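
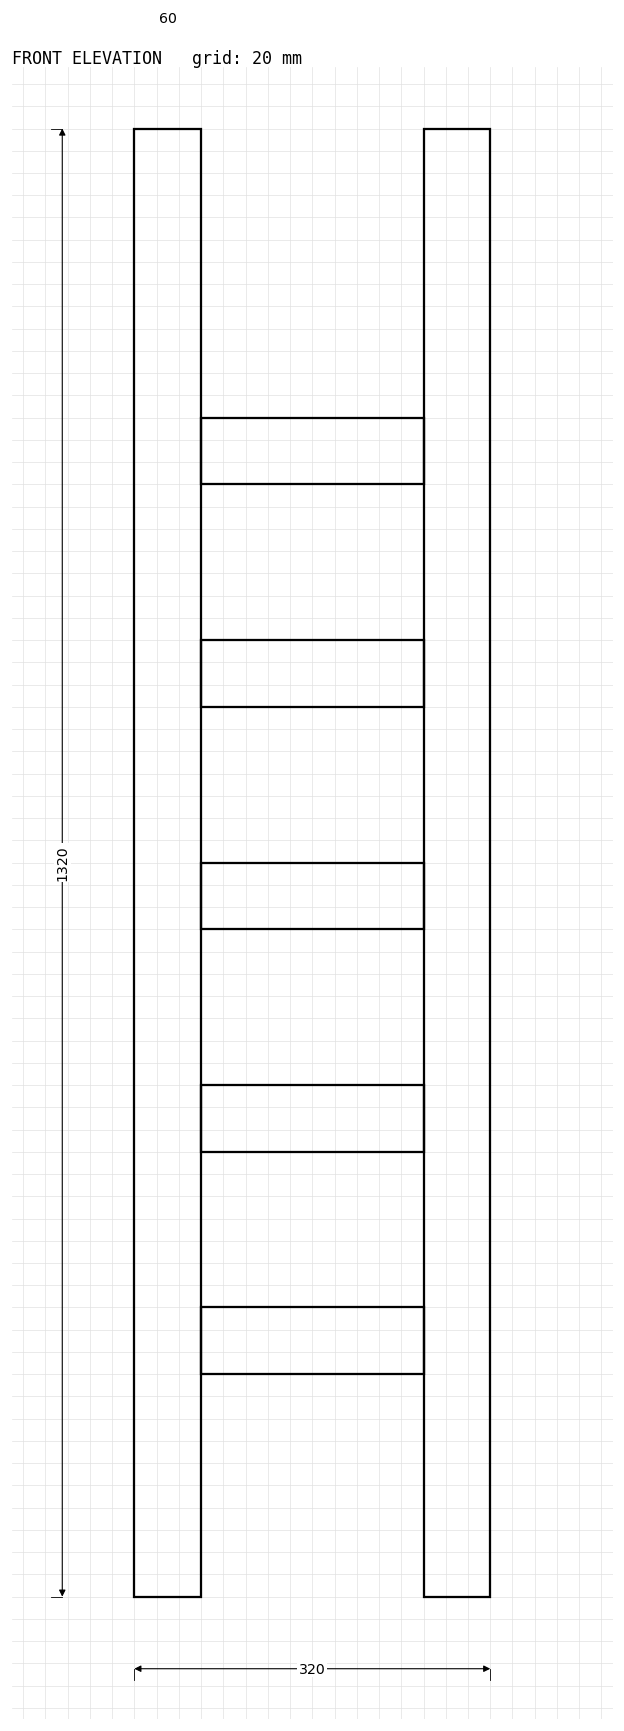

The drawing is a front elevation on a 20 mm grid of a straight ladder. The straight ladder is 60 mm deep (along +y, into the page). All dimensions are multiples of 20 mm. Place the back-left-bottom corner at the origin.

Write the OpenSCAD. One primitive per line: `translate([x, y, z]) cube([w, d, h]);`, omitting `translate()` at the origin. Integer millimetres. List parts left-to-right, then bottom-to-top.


cube([60, 60, 1320]);
translate([60, 0, 200]) cube([200, 60, 60]);
translate([60, 0, 400]) cube([200, 60, 60]);
translate([60, 0, 600]) cube([200, 60, 60]);
translate([60, 0, 800]) cube([200, 60, 60]);
translate([60, 0, 1000]) cube([200, 60, 60]);
translate([260, 0, 0]) cube([60, 60, 1320]);


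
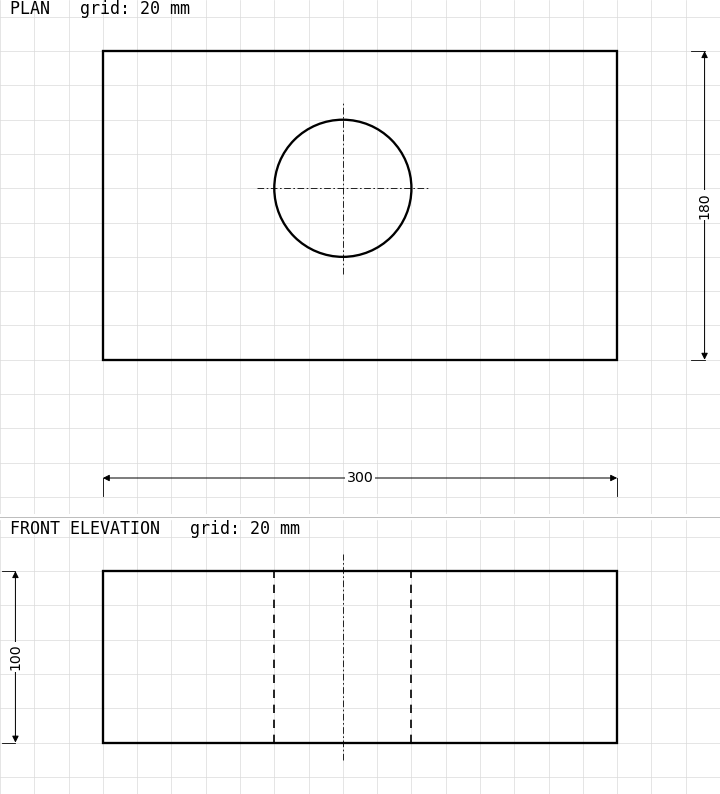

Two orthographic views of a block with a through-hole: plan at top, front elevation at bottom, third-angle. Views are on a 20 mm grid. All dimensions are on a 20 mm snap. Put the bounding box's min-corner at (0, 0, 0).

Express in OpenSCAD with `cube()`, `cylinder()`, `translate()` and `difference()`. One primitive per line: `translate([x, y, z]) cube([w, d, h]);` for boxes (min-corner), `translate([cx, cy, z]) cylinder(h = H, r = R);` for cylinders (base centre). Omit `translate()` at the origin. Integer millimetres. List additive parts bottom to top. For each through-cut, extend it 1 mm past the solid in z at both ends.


difference() {
  cube([300, 180, 100]);
  translate([140, 100, -1]) cylinder(h = 102, r = 40);
}


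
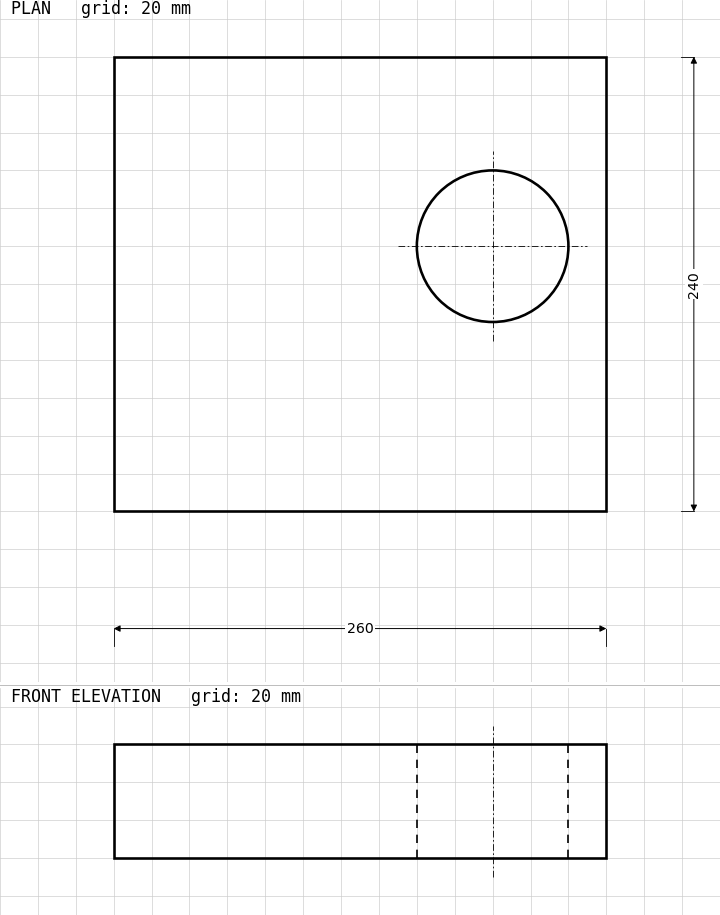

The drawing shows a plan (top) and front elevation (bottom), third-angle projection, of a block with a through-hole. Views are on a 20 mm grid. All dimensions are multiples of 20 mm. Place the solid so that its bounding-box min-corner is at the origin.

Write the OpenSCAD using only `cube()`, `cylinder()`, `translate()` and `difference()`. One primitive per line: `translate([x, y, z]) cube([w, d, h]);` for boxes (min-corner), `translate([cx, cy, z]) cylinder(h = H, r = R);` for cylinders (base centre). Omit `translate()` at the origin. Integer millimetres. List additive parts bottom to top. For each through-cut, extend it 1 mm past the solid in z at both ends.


difference() {
  cube([260, 240, 60]);
  translate([200, 140, -1]) cylinder(h = 62, r = 40);
}


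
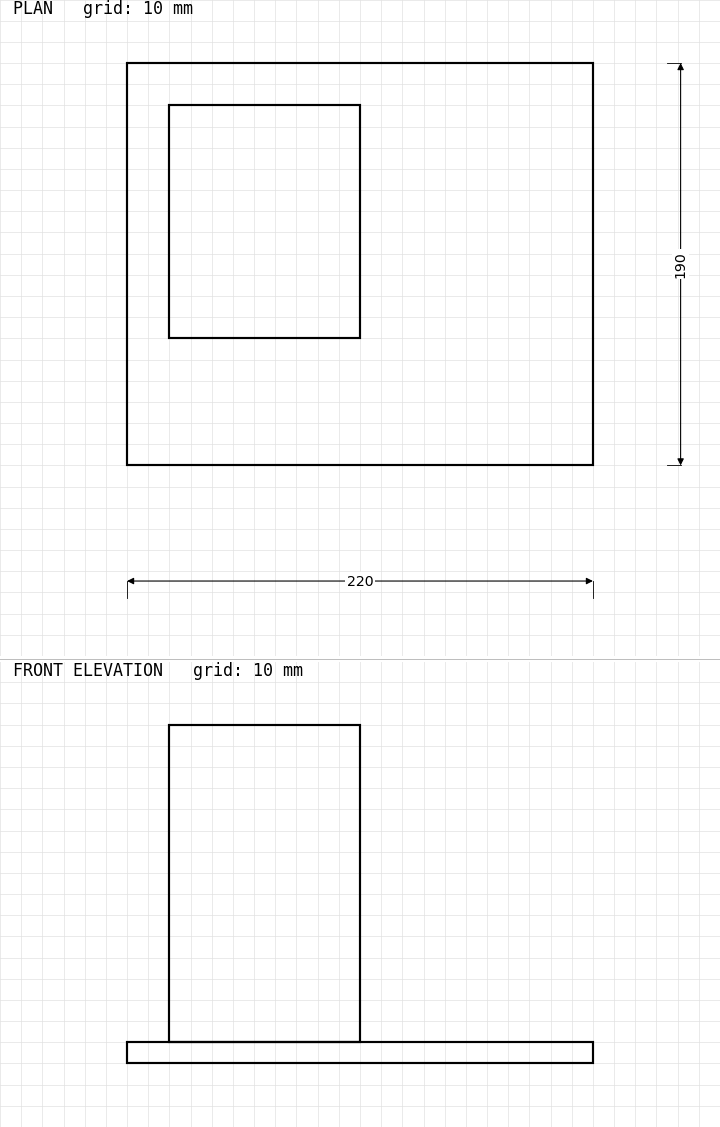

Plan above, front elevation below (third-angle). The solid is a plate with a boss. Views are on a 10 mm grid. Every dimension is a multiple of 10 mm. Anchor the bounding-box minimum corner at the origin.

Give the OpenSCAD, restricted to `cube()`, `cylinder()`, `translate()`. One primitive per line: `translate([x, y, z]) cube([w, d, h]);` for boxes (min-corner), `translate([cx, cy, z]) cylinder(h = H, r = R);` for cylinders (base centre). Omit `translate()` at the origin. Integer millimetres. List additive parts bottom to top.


cube([220, 190, 10]);
translate([20, 60, 10]) cube([90, 110, 150]);


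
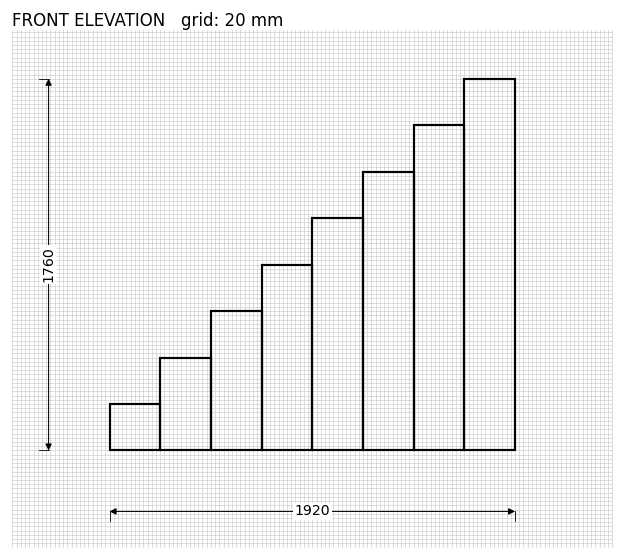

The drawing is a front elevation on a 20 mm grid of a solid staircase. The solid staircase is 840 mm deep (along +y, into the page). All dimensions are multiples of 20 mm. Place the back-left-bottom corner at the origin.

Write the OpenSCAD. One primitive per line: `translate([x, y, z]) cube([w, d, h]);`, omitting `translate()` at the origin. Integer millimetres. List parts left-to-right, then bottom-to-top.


cube([240, 840, 220]);
translate([240, 0, 0]) cube([240, 840, 440]);
translate([480, 0, 0]) cube([240, 840, 660]);
translate([720, 0, 0]) cube([240, 840, 880]);
translate([960, 0, 0]) cube([240, 840, 1100]);
translate([1200, 0, 0]) cube([240, 840, 1320]);
translate([1440, 0, 0]) cube([240, 840, 1540]);
translate([1680, 0, 0]) cube([240, 840, 1760]);


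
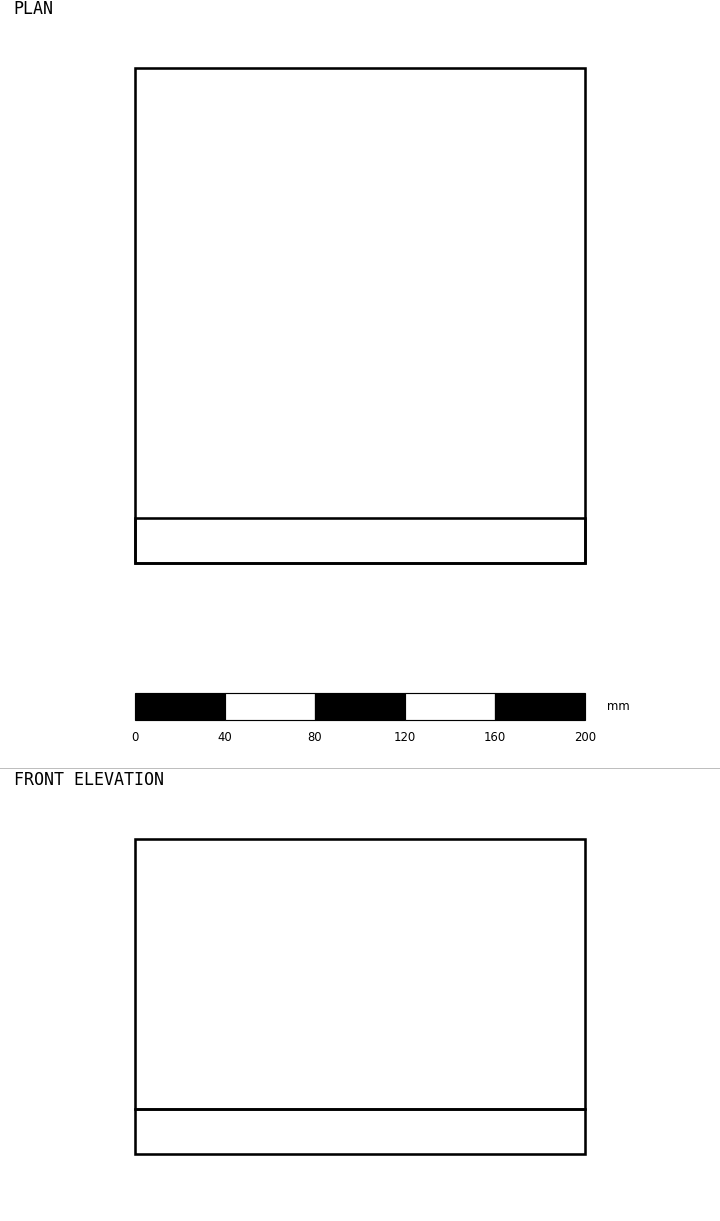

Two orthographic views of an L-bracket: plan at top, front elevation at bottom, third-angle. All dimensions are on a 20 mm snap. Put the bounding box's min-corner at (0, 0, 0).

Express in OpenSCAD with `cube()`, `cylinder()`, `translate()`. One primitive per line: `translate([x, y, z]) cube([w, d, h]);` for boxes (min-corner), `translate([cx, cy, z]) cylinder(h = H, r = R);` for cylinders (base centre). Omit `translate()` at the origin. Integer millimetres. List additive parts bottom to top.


cube([200, 220, 20]);
translate([0, 0, 20]) cube([200, 20, 120]);


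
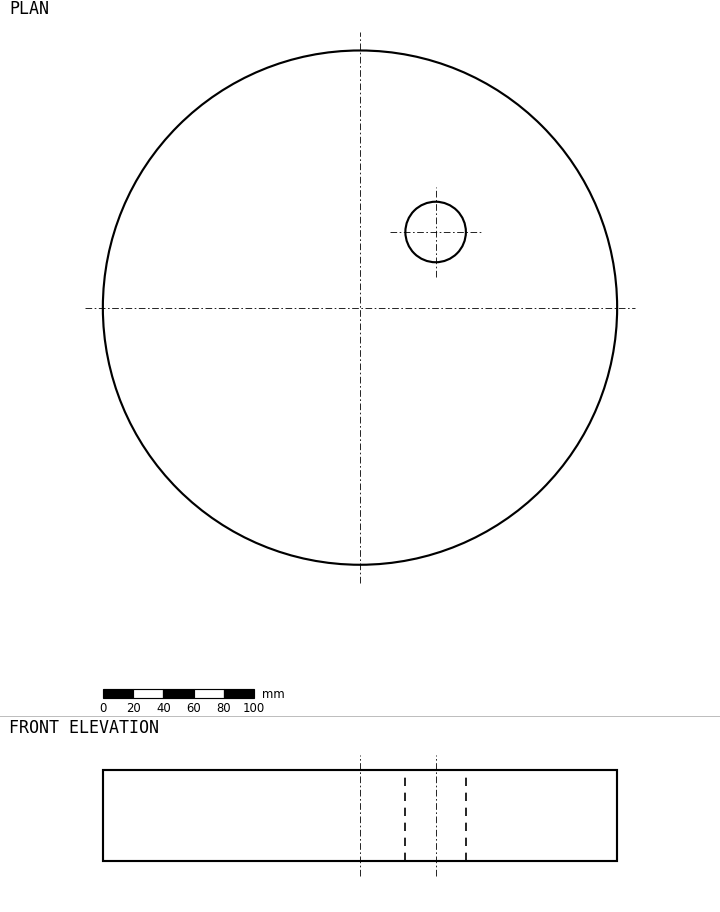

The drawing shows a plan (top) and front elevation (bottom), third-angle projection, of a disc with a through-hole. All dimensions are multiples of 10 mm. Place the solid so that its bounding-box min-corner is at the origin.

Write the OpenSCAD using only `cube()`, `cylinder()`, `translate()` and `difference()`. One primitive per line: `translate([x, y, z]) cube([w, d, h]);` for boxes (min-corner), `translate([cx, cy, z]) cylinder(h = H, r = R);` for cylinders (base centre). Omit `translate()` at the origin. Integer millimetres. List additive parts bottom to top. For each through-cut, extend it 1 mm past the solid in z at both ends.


difference() {
  translate([170, 170, 0]) cylinder(h = 60, r = 170);
  translate([220, 220, -1]) cylinder(h = 62, r = 20);
}


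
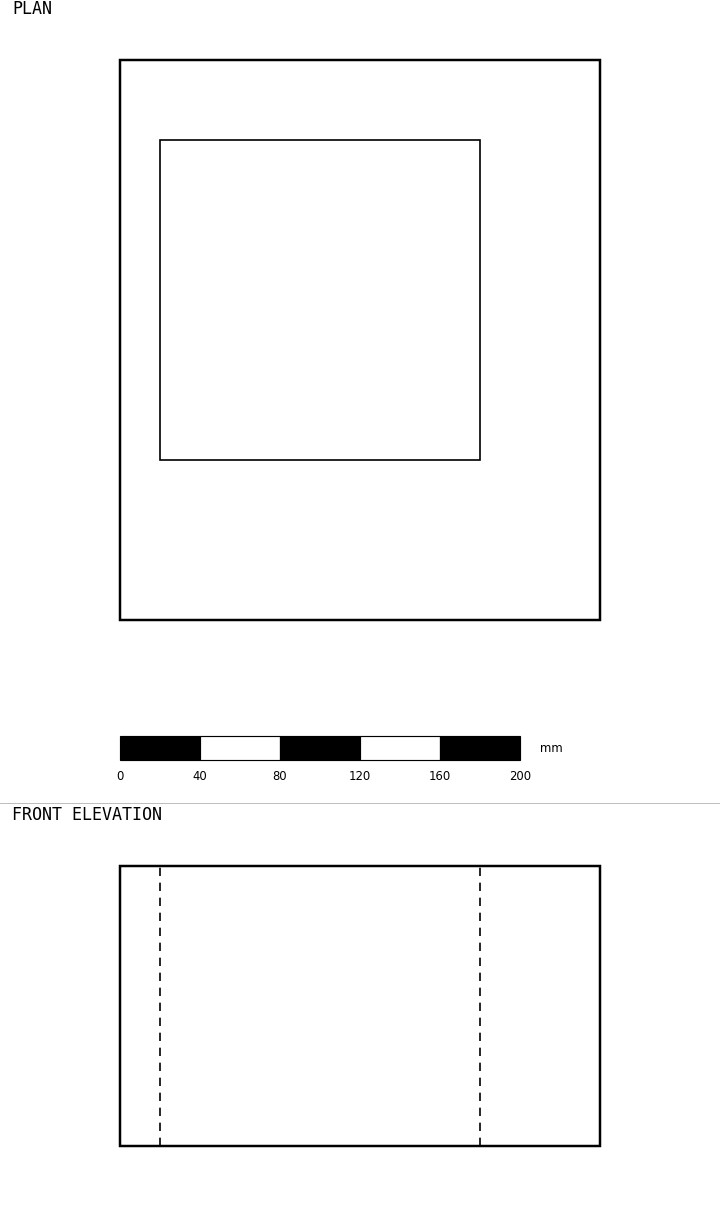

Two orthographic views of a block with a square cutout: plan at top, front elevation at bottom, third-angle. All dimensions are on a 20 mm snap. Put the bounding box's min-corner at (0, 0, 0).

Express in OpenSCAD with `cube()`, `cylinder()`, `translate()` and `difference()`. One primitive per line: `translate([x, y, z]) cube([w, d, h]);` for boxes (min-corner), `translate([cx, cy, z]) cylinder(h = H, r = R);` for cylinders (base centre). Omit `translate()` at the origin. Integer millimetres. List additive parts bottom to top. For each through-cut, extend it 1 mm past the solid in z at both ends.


difference() {
  cube([240, 280, 140]);
  translate([20, 80, -1]) cube([160, 160, 142]);
}


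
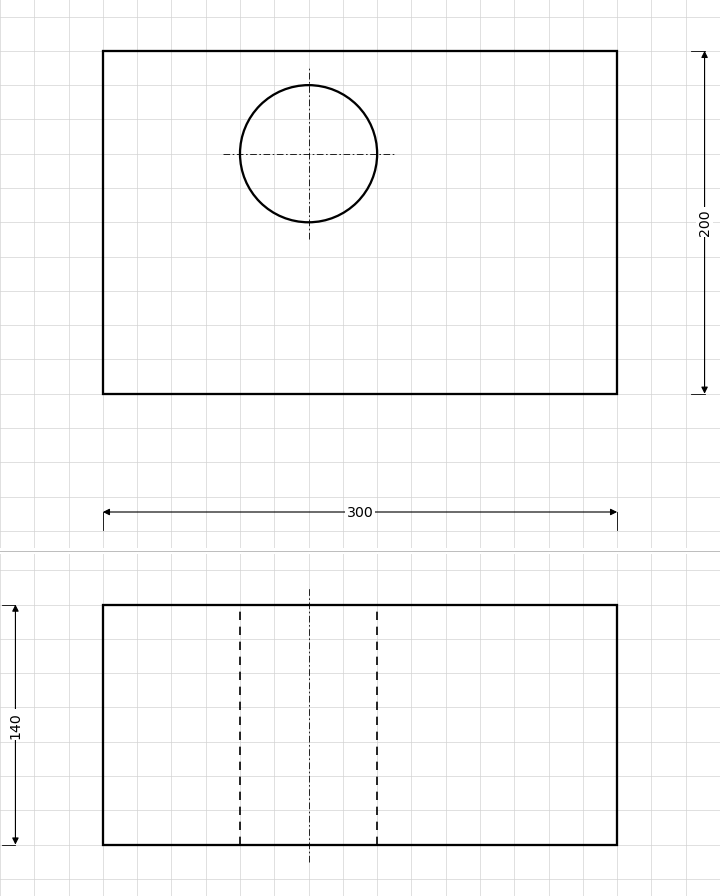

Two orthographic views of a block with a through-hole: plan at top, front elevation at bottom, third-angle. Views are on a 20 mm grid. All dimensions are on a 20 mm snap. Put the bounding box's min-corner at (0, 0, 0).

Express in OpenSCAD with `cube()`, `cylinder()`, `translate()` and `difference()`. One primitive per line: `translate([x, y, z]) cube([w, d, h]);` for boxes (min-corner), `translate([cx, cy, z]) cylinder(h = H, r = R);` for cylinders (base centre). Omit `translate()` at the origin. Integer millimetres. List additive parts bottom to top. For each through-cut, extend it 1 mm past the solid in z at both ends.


difference() {
  cube([300, 200, 140]);
  translate([120, 140, -1]) cylinder(h = 142, r = 40);
}


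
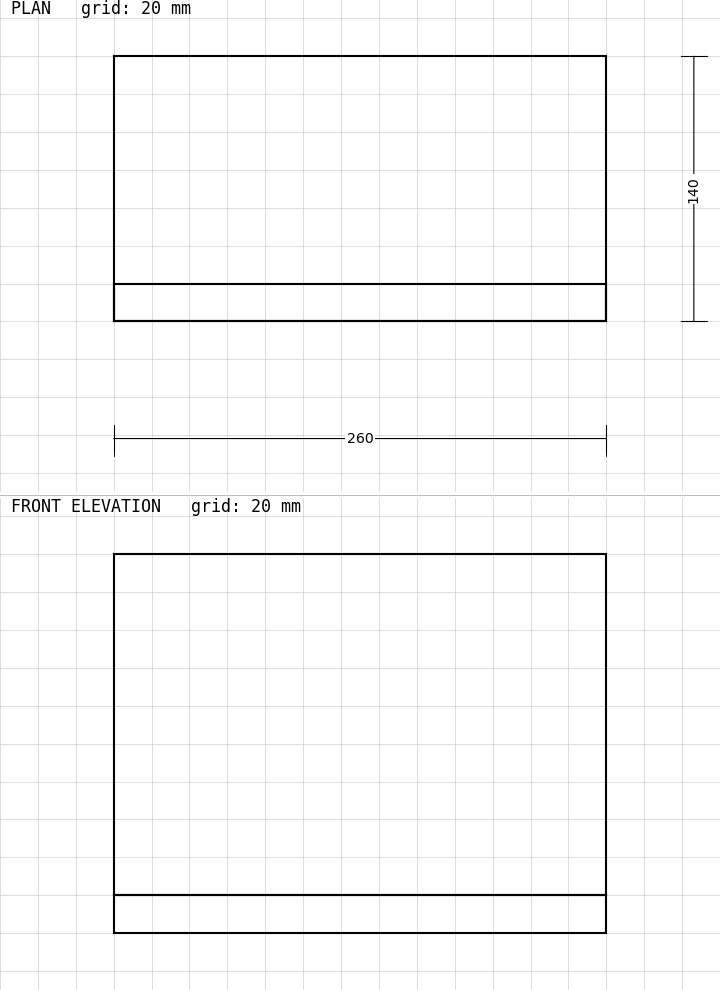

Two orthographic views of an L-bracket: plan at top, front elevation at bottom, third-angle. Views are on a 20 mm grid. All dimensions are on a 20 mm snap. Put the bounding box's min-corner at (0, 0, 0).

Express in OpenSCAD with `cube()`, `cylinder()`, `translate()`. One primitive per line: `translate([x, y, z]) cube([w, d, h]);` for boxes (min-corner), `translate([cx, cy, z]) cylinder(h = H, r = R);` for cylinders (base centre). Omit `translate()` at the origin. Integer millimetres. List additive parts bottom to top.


cube([260, 140, 20]);
translate([0, 0, 20]) cube([260, 20, 180]);


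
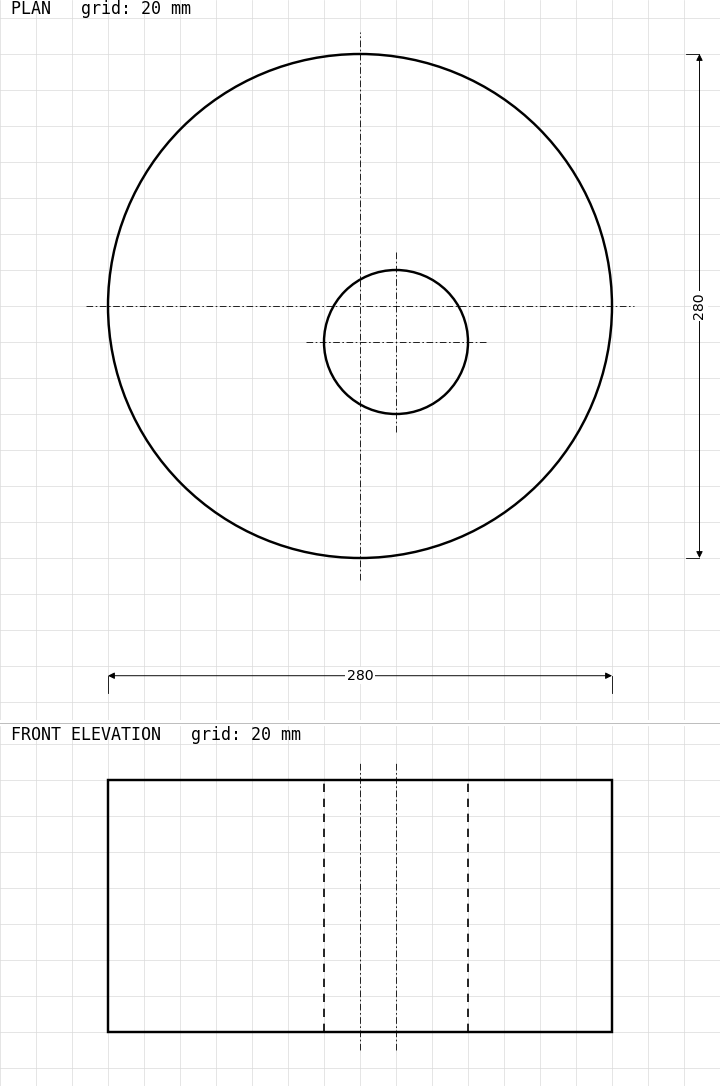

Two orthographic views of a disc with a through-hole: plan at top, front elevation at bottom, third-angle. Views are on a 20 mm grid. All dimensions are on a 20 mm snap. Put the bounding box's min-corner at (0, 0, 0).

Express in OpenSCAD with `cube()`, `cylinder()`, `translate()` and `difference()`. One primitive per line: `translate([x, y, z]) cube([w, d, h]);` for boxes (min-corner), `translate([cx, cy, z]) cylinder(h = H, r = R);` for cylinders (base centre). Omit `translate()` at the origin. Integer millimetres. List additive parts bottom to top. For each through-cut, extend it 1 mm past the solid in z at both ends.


difference() {
  translate([140, 140, 0]) cylinder(h = 140, r = 140);
  translate([160, 120, -1]) cylinder(h = 142, r = 40);
}


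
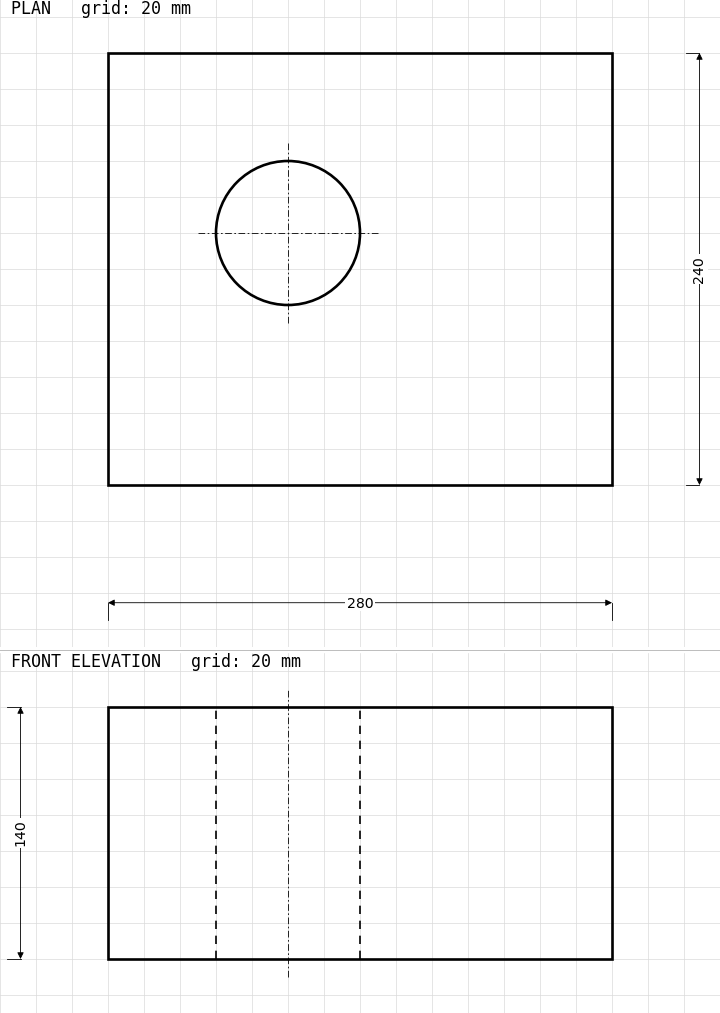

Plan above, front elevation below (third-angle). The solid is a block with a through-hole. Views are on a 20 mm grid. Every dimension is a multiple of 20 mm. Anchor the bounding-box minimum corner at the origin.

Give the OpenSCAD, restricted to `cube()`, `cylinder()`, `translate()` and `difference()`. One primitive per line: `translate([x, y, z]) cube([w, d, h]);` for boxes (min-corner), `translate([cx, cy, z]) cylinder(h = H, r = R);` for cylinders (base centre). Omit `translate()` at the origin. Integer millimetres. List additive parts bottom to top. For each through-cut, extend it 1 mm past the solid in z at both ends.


difference() {
  cube([280, 240, 140]);
  translate([100, 140, -1]) cylinder(h = 142, r = 40);
}


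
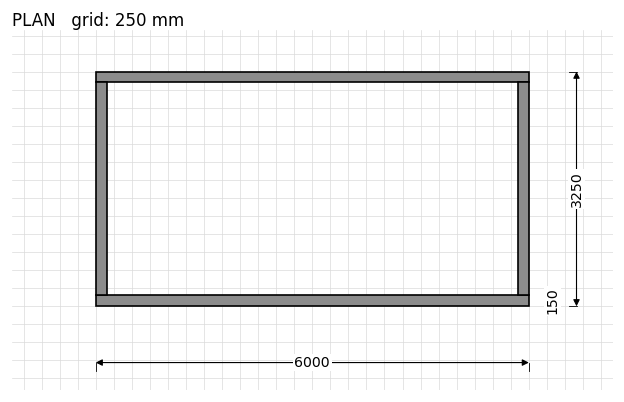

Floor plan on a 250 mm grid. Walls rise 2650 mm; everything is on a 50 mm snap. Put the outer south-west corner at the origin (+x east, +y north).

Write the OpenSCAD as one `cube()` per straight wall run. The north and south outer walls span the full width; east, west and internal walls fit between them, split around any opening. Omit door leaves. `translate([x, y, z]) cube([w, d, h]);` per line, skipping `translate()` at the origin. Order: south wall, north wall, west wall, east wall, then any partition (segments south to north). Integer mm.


cube([6000, 150, 2650]);
translate([0, 3100, 0]) cube([6000, 150, 2650]);
translate([0, 150, 0]) cube([150, 2950, 2650]);
translate([5850, 150, 0]) cube([150, 2950, 2650]);


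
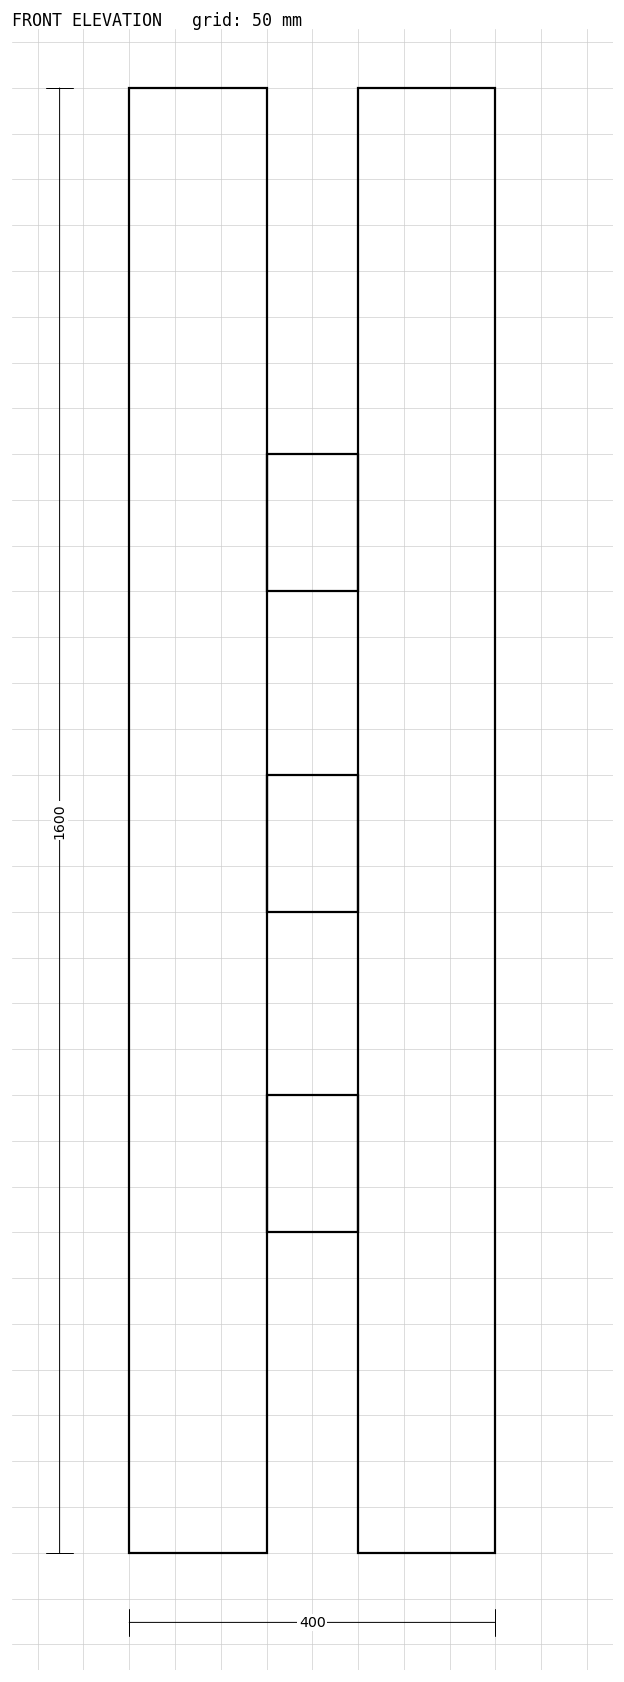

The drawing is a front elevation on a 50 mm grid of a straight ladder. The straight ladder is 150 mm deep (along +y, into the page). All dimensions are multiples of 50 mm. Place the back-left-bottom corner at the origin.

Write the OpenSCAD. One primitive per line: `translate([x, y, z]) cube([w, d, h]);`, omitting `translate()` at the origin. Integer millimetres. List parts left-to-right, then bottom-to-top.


cube([150, 150, 1600]);
translate([150, 0, 350]) cube([100, 150, 150]);
translate([150, 0, 700]) cube([100, 150, 150]);
translate([150, 0, 1050]) cube([100, 150, 150]);
translate([250, 0, 0]) cube([150, 150, 1600]);


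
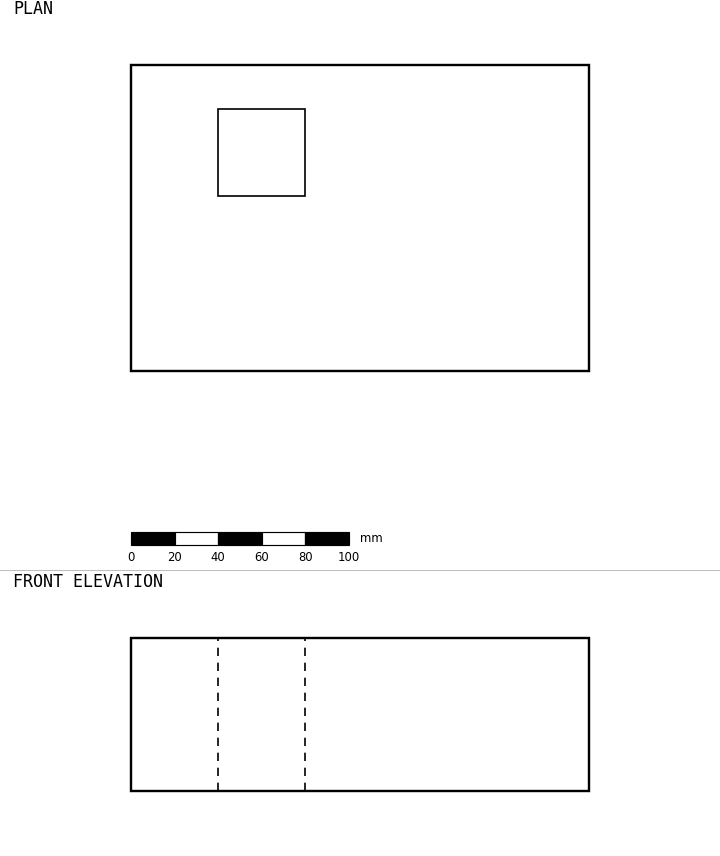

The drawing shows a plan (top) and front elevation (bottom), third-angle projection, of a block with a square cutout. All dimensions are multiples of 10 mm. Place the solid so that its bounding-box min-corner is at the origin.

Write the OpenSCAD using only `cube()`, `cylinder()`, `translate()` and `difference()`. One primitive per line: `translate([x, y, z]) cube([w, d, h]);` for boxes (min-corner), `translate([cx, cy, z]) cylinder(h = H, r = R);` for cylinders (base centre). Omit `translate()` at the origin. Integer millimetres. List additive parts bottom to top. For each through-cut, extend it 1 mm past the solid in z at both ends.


difference() {
  cube([210, 140, 70]);
  translate([40, 80, -1]) cube([40, 40, 72]);
}


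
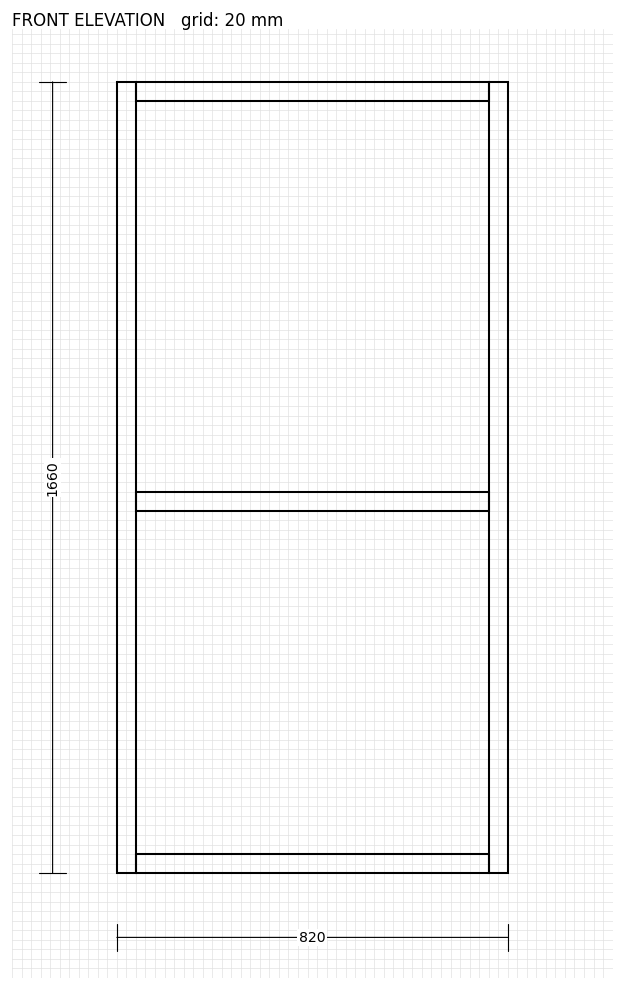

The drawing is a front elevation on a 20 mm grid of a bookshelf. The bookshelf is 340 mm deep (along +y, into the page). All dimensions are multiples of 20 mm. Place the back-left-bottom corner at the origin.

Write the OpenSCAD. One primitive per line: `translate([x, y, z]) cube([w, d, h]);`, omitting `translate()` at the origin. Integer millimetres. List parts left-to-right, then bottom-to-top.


cube([40, 340, 1660]);
translate([40, 0, 0]) cube([740, 340, 40]);
translate([40, 0, 760]) cube([740, 340, 40]);
translate([40, 0, 1620]) cube([740, 340, 40]);
translate([780, 0, 0]) cube([40, 340, 1660]);


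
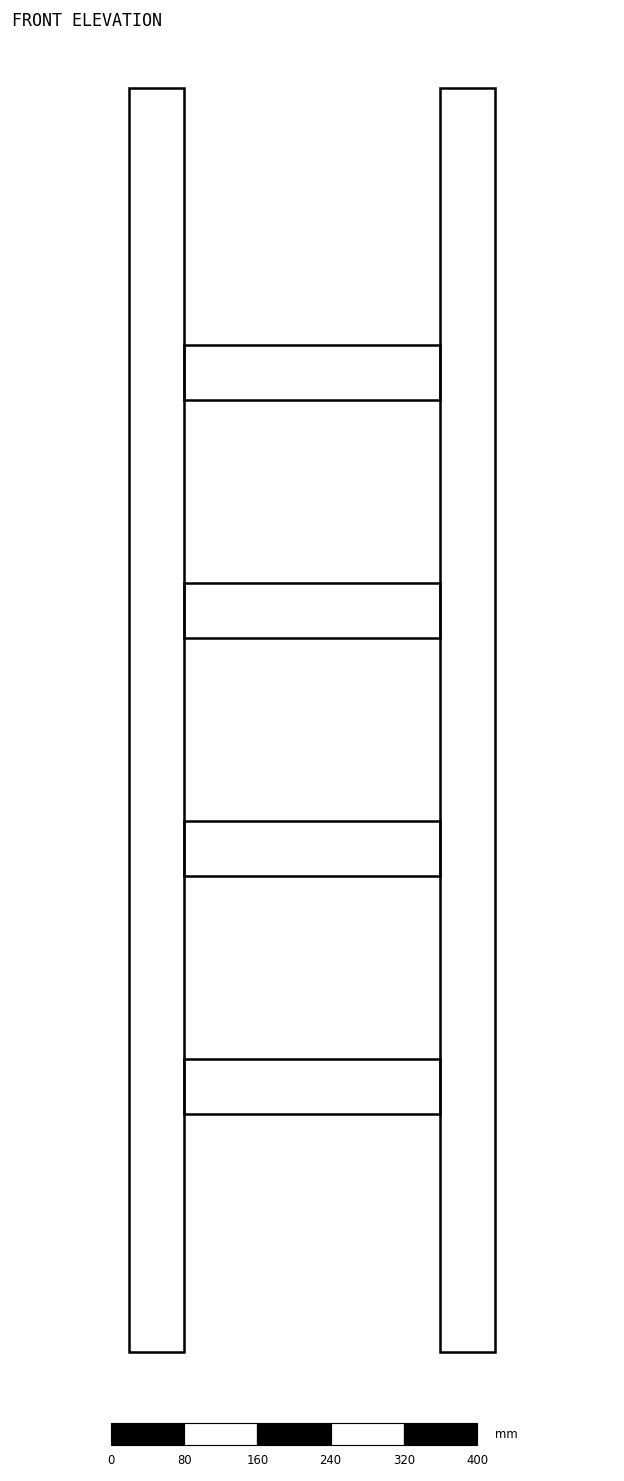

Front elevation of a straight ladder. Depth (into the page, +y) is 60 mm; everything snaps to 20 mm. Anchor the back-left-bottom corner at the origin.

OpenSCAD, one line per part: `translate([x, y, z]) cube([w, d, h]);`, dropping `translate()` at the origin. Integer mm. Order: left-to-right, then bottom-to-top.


cube([60, 60, 1380]);
translate([60, 0, 260]) cube([280, 60, 60]);
translate([60, 0, 520]) cube([280, 60, 60]);
translate([60, 0, 780]) cube([280, 60, 60]);
translate([60, 0, 1040]) cube([280, 60, 60]);
translate([340, 0, 0]) cube([60, 60, 1380]);


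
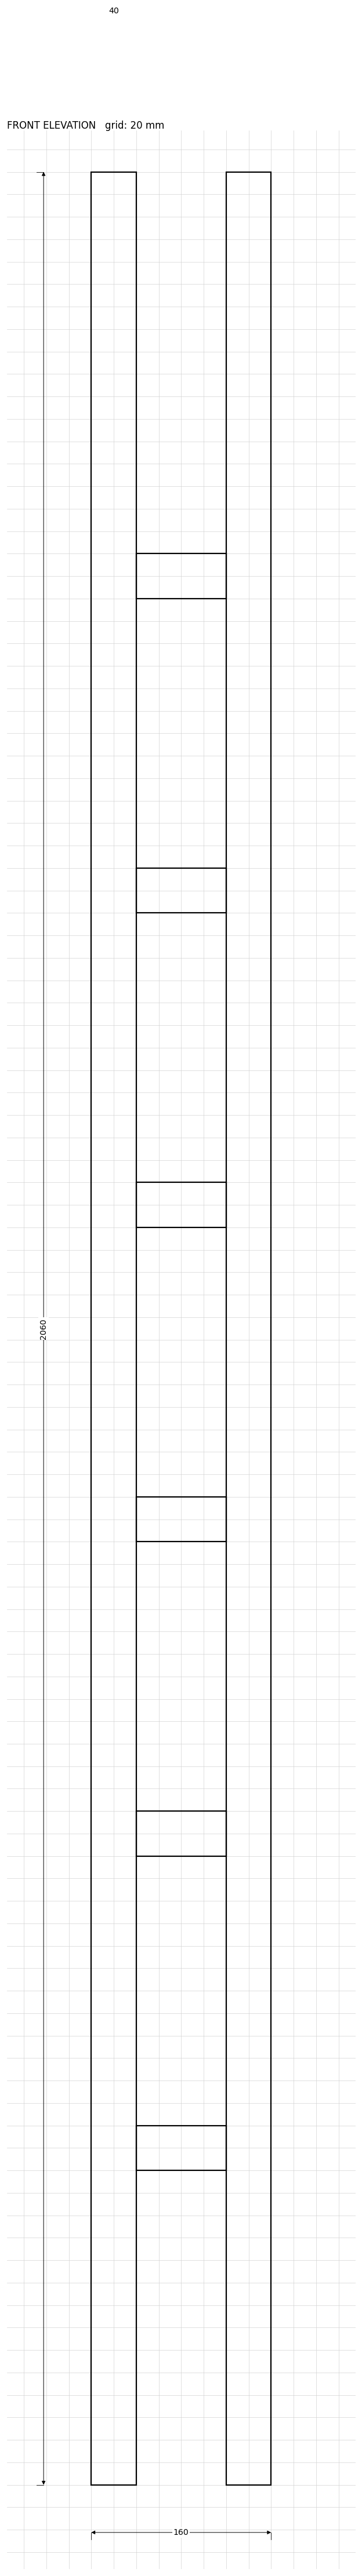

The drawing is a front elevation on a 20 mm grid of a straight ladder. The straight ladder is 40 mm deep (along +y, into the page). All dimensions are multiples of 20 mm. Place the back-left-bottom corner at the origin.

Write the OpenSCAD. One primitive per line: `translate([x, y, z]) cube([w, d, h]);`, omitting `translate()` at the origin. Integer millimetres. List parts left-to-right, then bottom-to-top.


cube([40, 40, 2060]);
translate([40, 0, 280]) cube([80, 40, 40]);
translate([40, 0, 560]) cube([80, 40, 40]);
translate([40, 0, 840]) cube([80, 40, 40]);
translate([40, 0, 1120]) cube([80, 40, 40]);
translate([40, 0, 1400]) cube([80, 40, 40]);
translate([40, 0, 1680]) cube([80, 40, 40]);
translate([120, 0, 0]) cube([40, 40, 2060]);


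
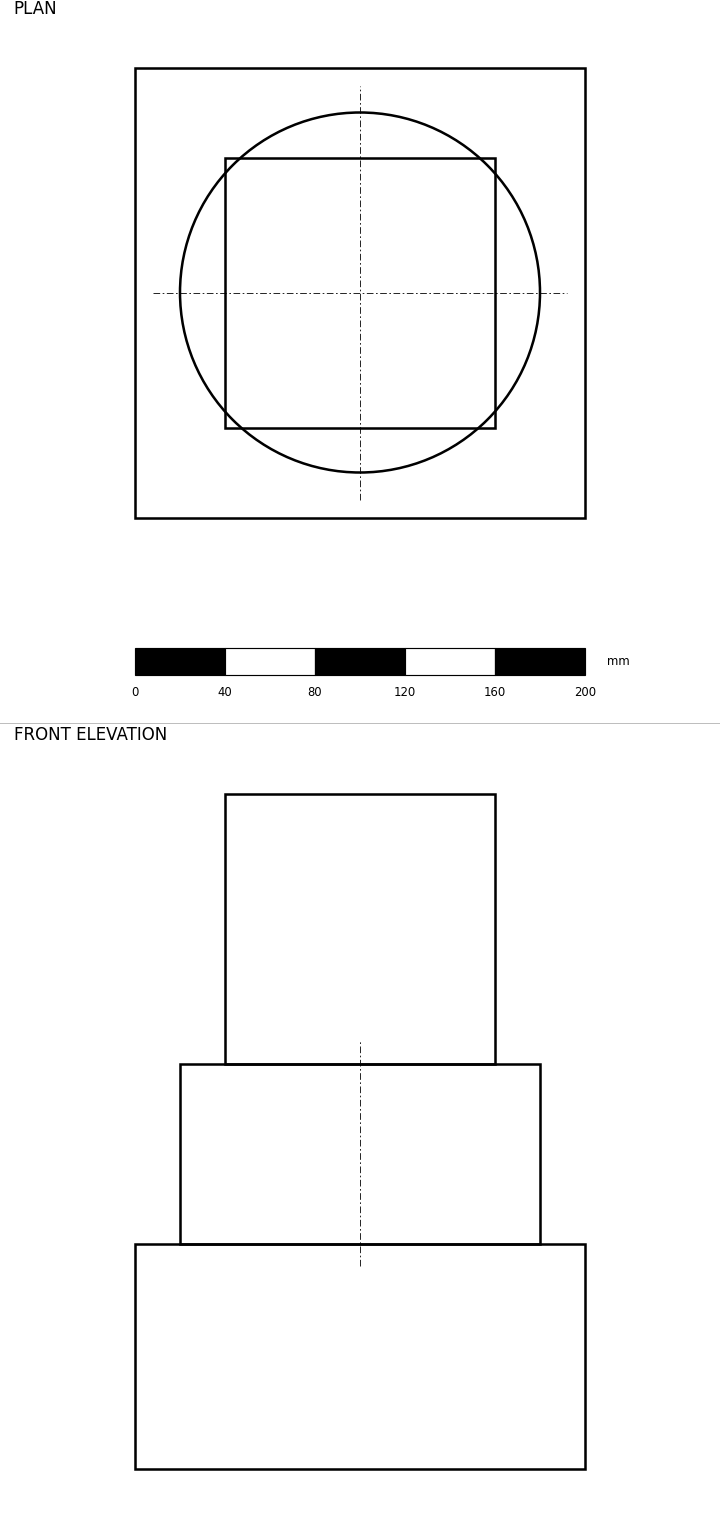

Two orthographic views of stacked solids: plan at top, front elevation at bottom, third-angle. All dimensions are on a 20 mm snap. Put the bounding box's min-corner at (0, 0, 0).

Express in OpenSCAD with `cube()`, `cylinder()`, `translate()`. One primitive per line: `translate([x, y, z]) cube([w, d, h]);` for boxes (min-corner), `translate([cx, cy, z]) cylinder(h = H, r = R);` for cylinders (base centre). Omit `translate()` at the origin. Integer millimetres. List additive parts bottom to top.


cube([200, 200, 100]);
translate([100, 100, 100]) cylinder(h = 80, r = 80);
translate([40, 40, 180]) cube([120, 120, 120]);


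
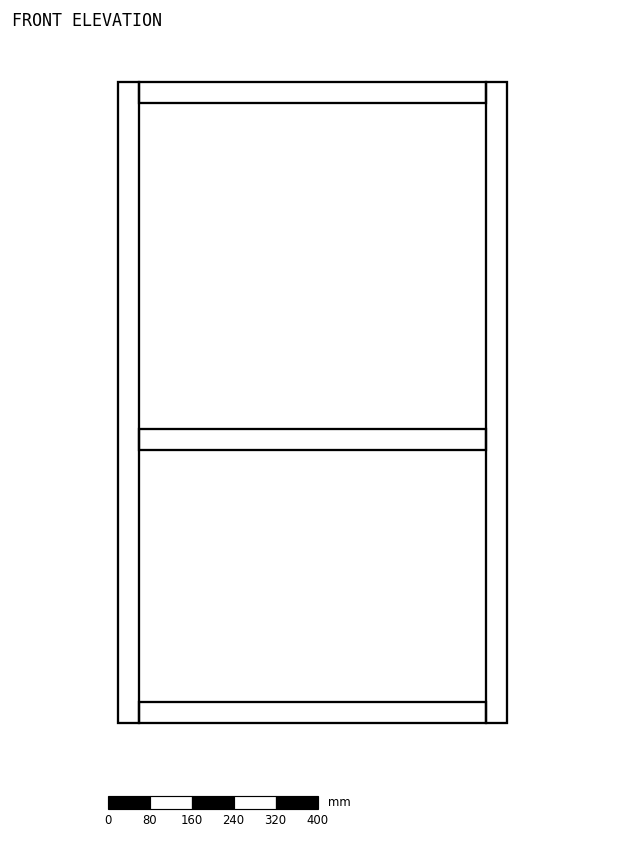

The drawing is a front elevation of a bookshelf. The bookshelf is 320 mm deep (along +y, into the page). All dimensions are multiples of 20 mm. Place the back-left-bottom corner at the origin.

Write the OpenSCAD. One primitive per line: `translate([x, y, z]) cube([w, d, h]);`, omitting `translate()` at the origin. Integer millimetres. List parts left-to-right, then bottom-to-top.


cube([40, 320, 1220]);
translate([40, 0, 0]) cube([660, 320, 40]);
translate([40, 0, 520]) cube([660, 320, 40]);
translate([40, 0, 1180]) cube([660, 320, 40]);
translate([700, 0, 0]) cube([40, 320, 1220]);


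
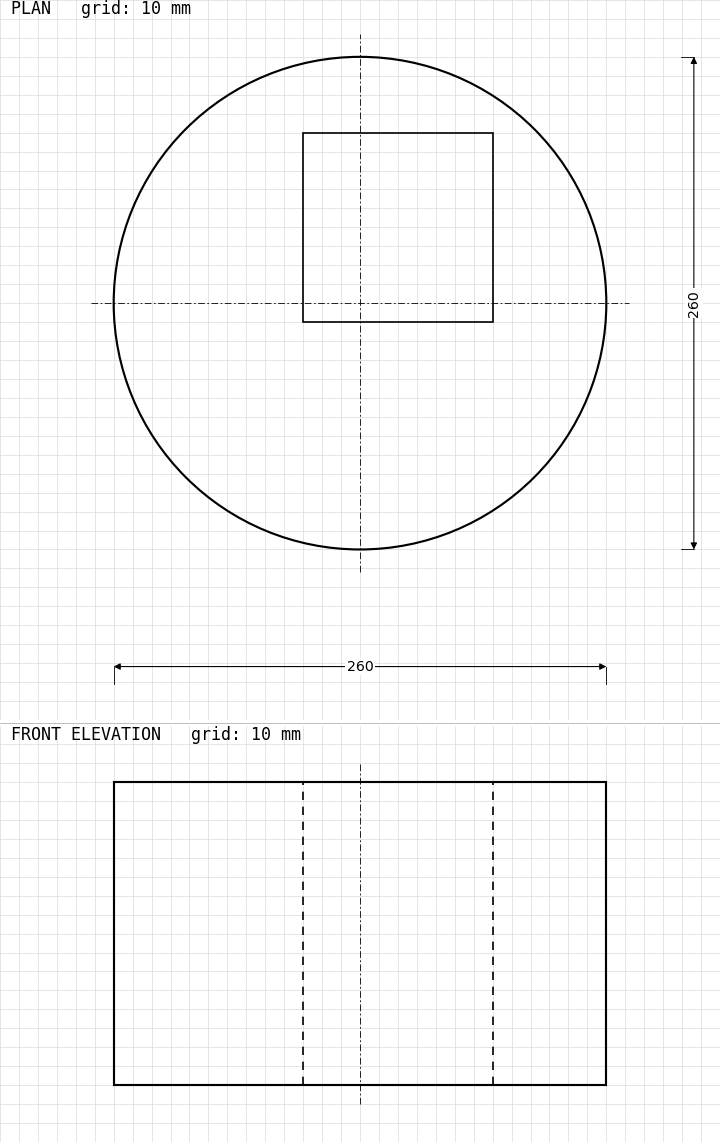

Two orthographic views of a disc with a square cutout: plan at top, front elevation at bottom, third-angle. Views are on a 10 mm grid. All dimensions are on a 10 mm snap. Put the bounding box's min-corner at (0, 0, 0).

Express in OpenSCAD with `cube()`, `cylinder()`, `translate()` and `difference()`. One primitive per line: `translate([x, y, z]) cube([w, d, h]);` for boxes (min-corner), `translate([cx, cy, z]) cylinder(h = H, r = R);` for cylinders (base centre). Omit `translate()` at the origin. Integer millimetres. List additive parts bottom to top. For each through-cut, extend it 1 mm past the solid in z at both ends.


difference() {
  translate([130, 130, 0]) cylinder(h = 160, r = 130);
  translate([100, 120, -1]) cube([100, 100, 162]);
}


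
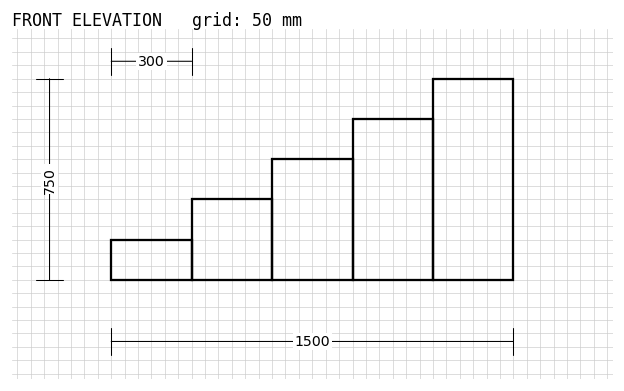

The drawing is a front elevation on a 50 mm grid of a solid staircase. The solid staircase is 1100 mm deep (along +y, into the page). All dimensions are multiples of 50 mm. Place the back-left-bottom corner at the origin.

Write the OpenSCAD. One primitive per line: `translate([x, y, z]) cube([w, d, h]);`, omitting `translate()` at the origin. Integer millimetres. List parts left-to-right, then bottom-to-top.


cube([300, 1100, 150]);
translate([300, 0, 0]) cube([300, 1100, 300]);
translate([600, 0, 0]) cube([300, 1100, 450]);
translate([900, 0, 0]) cube([300, 1100, 600]);
translate([1200, 0, 0]) cube([300, 1100, 750]);


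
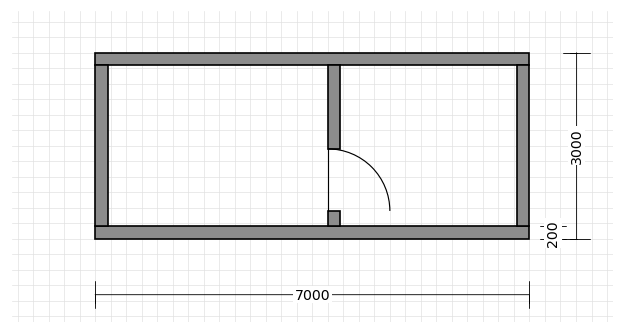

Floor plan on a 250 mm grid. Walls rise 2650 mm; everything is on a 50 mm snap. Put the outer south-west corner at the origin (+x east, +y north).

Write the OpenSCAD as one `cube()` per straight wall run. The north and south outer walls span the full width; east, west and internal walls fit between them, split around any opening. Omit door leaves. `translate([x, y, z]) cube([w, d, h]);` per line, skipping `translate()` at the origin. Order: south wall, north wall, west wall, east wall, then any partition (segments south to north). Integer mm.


cube([7000, 200, 2650]);
translate([0, 2800, 0]) cube([7000, 200, 2650]);
translate([0, 200, 0]) cube([200, 2600, 2650]);
translate([6800, 200, 0]) cube([200, 2600, 2650]);
translate([3750, 200, 0]) cube([200, 250, 2650]);
translate([3750, 1450, 0]) cube([200, 1350, 2650]);


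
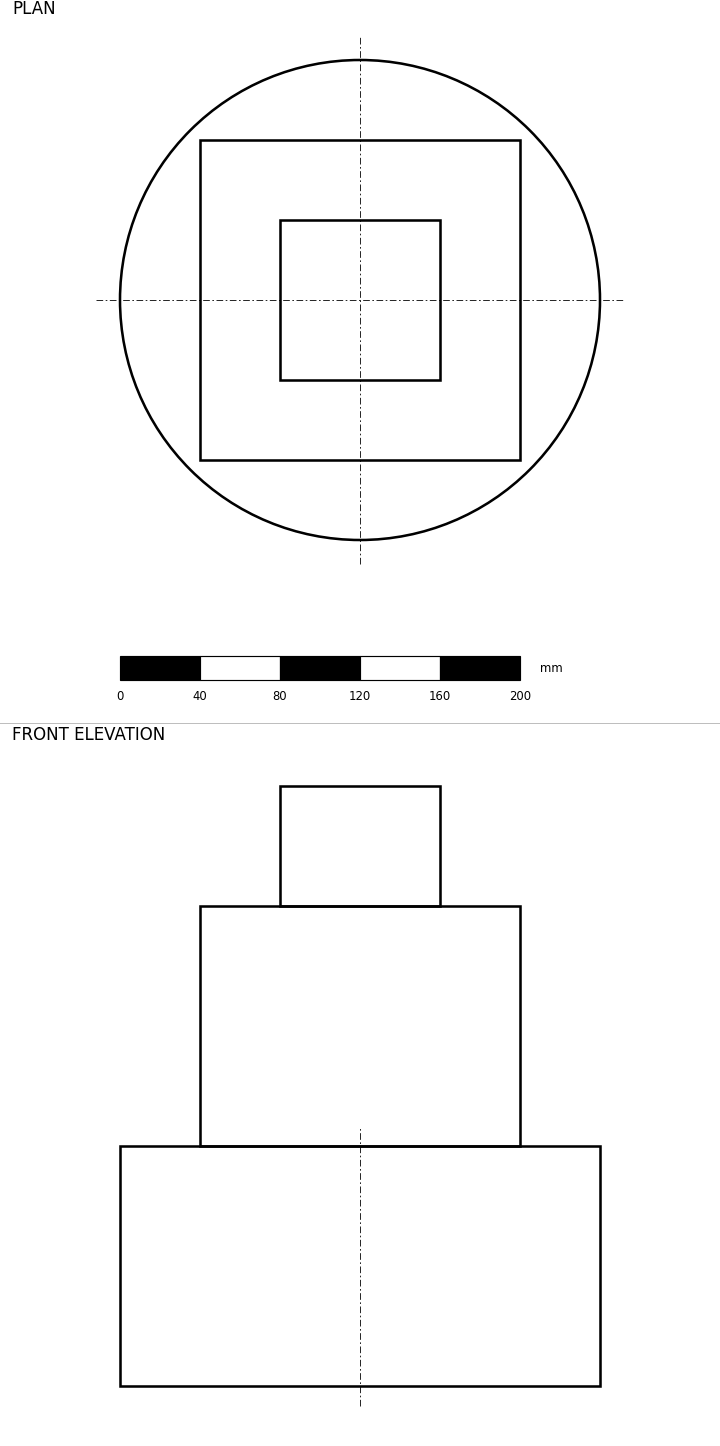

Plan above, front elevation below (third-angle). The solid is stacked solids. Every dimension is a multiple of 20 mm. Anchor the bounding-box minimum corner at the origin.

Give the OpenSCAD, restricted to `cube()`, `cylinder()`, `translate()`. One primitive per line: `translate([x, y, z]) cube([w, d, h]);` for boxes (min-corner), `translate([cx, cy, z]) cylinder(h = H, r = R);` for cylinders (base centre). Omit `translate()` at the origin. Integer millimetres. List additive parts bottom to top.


translate([120, 120, 0]) cylinder(h = 120, r = 120);
translate([40, 40, 120]) cube([160, 160, 120]);
translate([80, 80, 240]) cube([80, 80, 60]);


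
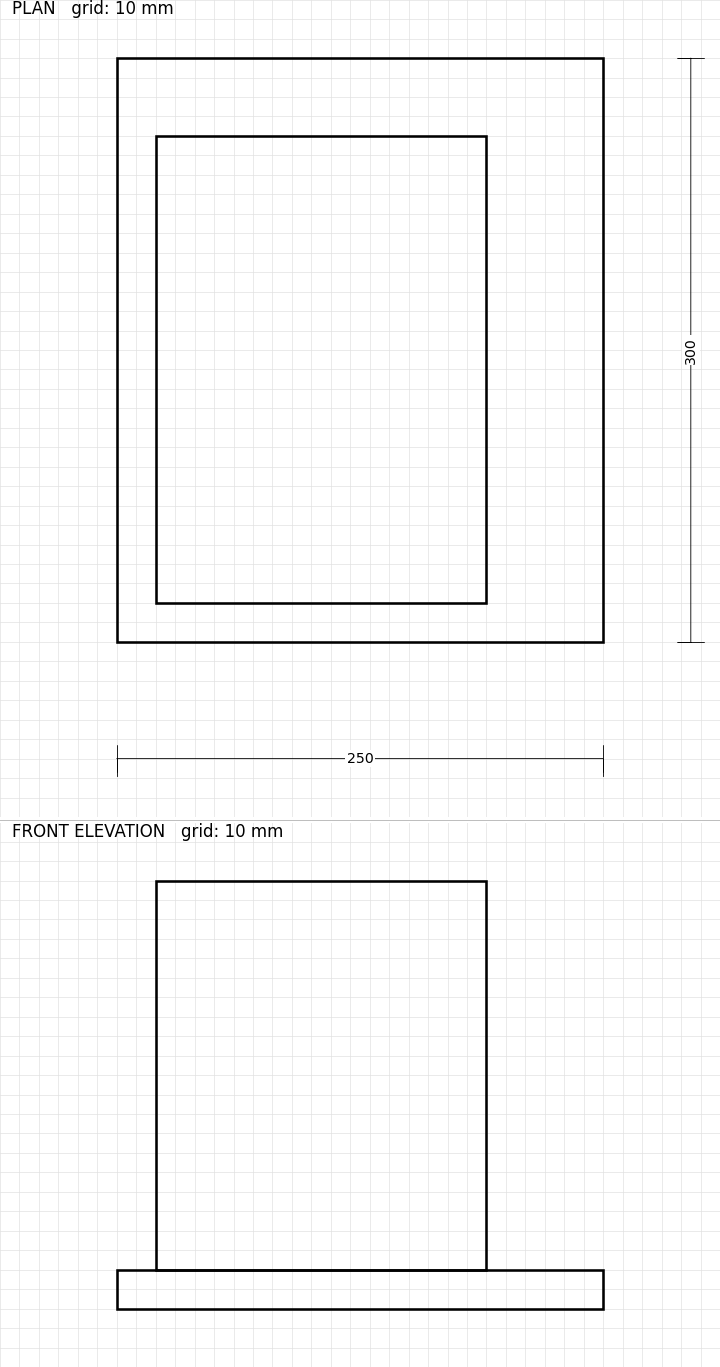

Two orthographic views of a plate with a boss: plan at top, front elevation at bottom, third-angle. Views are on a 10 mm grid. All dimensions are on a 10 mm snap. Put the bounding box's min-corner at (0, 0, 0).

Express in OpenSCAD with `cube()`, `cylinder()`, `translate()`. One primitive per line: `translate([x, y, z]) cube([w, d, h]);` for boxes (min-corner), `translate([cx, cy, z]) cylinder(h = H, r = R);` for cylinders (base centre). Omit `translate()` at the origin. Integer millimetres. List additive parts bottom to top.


cube([250, 300, 20]);
translate([20, 20, 20]) cube([170, 240, 200]);


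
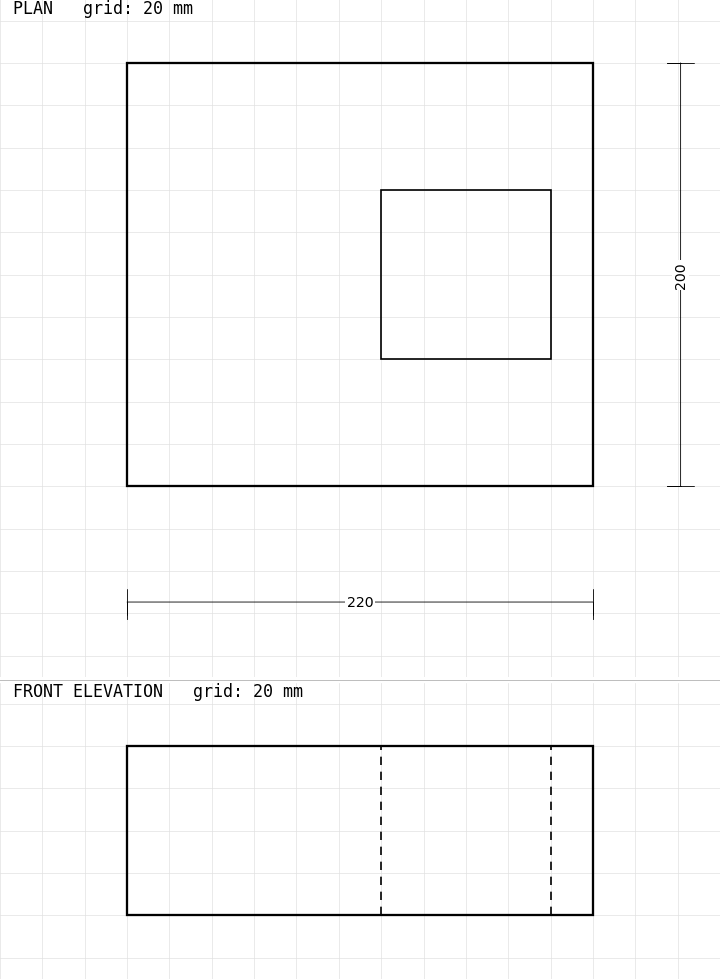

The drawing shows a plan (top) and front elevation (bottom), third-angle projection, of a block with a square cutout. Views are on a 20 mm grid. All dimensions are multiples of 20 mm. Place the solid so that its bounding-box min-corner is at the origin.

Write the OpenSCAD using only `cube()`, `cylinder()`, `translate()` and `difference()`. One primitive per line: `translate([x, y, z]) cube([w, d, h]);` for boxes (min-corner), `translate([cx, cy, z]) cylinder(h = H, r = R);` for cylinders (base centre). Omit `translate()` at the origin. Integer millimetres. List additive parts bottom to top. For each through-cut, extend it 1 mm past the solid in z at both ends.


difference() {
  cube([220, 200, 80]);
  translate([120, 60, -1]) cube([80, 80, 82]);
}


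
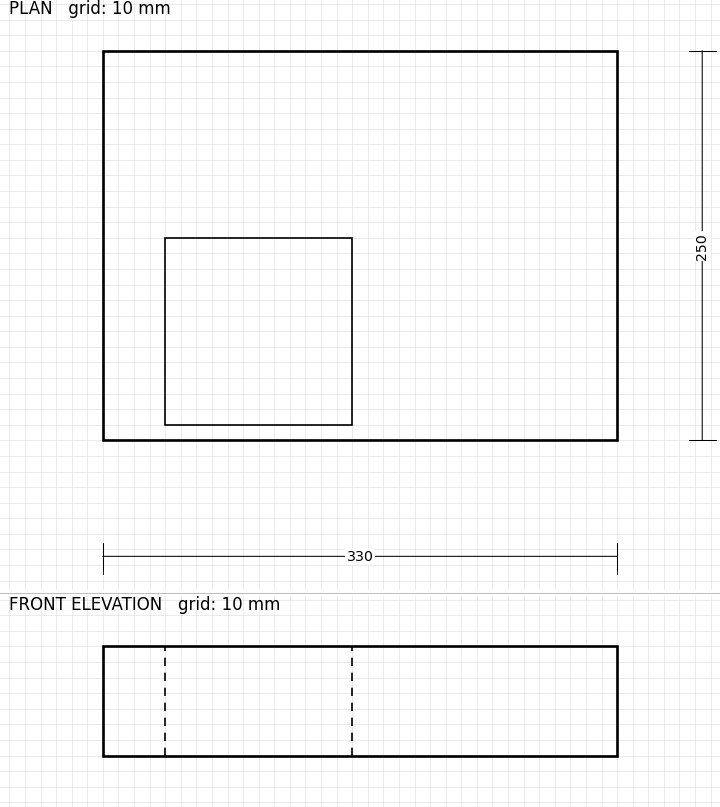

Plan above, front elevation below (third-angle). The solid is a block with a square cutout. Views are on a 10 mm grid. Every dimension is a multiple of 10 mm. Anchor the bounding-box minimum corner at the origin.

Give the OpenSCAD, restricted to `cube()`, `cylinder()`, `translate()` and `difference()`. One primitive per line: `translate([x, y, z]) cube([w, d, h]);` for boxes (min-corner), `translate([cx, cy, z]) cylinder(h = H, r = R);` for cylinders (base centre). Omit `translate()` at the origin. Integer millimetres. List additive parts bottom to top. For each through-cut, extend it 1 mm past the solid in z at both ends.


difference() {
  cube([330, 250, 70]);
  translate([40, 10, -1]) cube([120, 120, 72]);
}


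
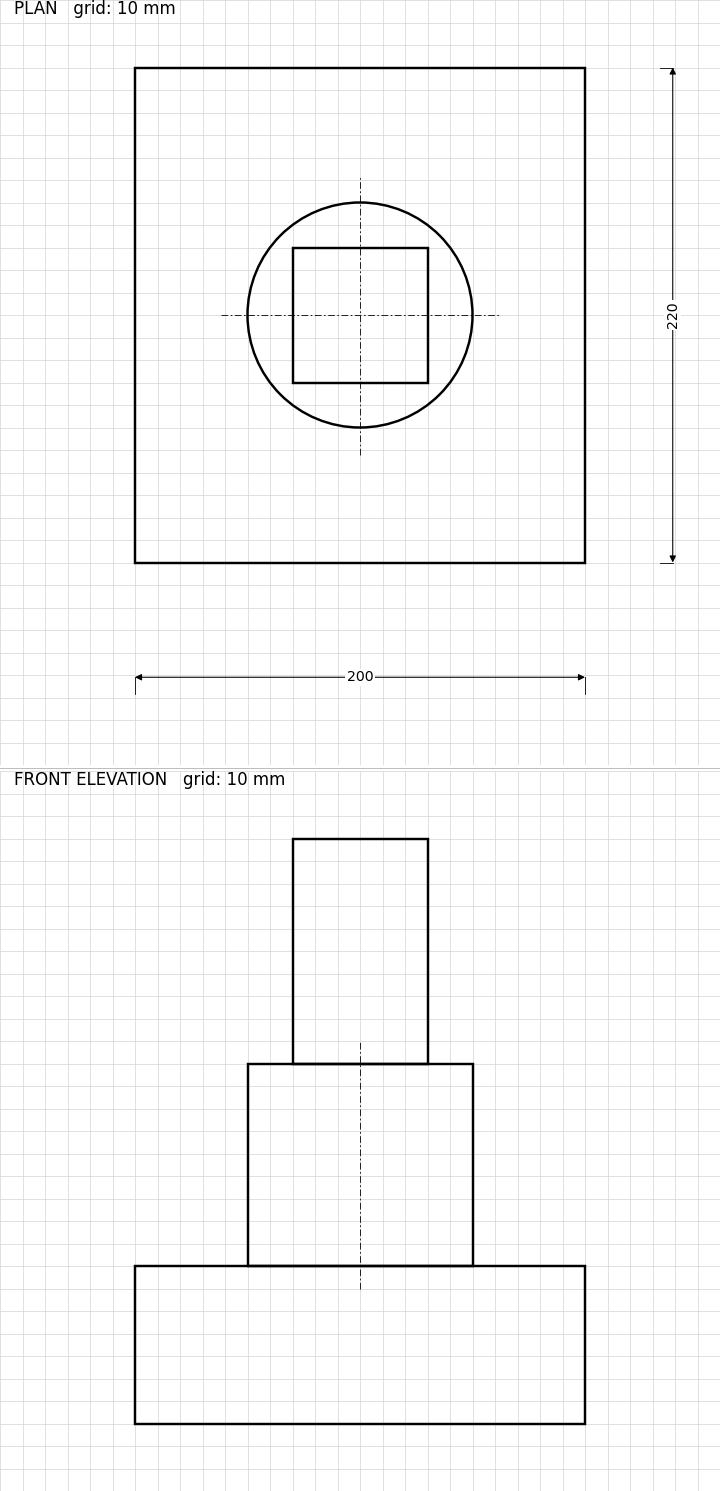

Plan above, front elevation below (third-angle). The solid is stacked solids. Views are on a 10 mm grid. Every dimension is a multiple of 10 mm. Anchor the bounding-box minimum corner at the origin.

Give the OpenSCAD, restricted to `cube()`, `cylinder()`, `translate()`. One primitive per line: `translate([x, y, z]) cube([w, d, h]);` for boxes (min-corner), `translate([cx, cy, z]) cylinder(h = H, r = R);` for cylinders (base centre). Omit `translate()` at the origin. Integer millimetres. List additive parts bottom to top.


cube([200, 220, 70]);
translate([100, 110, 70]) cylinder(h = 90, r = 50);
translate([70, 80, 160]) cube([60, 60, 100]);


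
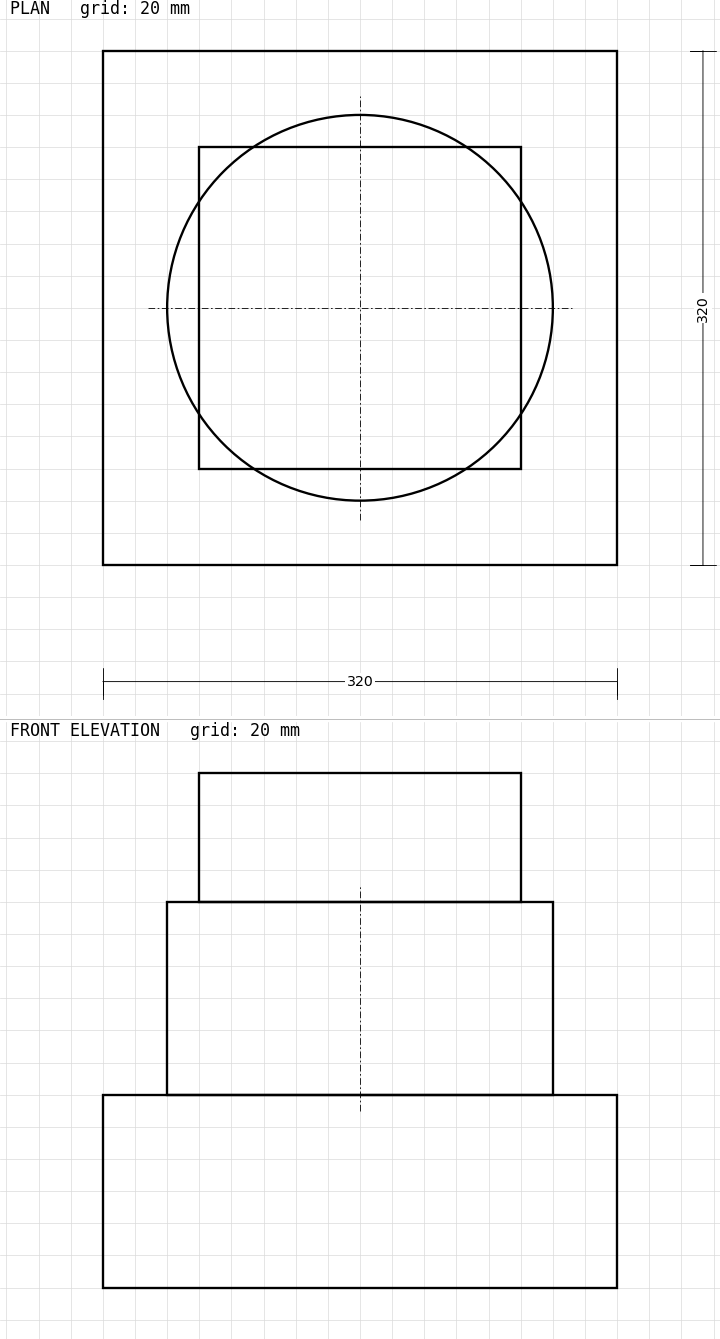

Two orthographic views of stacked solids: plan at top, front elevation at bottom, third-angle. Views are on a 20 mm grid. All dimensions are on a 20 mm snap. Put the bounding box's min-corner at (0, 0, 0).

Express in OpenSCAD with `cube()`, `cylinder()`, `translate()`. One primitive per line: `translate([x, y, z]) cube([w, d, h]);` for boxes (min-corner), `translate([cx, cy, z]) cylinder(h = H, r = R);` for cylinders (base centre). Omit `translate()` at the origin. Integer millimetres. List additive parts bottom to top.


cube([320, 320, 120]);
translate([160, 160, 120]) cylinder(h = 120, r = 120);
translate([60, 60, 240]) cube([200, 200, 80]);


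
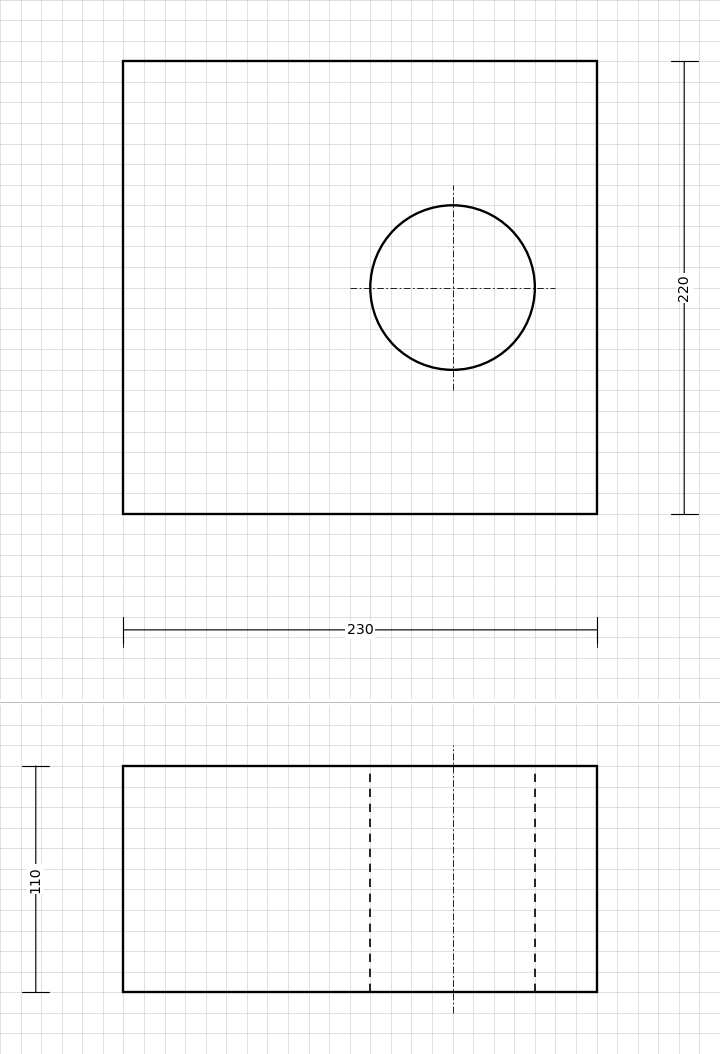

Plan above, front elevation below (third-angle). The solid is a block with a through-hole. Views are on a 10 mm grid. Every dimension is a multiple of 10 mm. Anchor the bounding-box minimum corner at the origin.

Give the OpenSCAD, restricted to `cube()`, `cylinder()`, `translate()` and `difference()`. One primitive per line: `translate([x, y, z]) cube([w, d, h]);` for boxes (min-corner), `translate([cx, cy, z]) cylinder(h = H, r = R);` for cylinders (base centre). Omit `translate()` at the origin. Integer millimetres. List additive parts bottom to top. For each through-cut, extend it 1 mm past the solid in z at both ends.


difference() {
  cube([230, 220, 110]);
  translate([160, 110, -1]) cylinder(h = 112, r = 40);
}


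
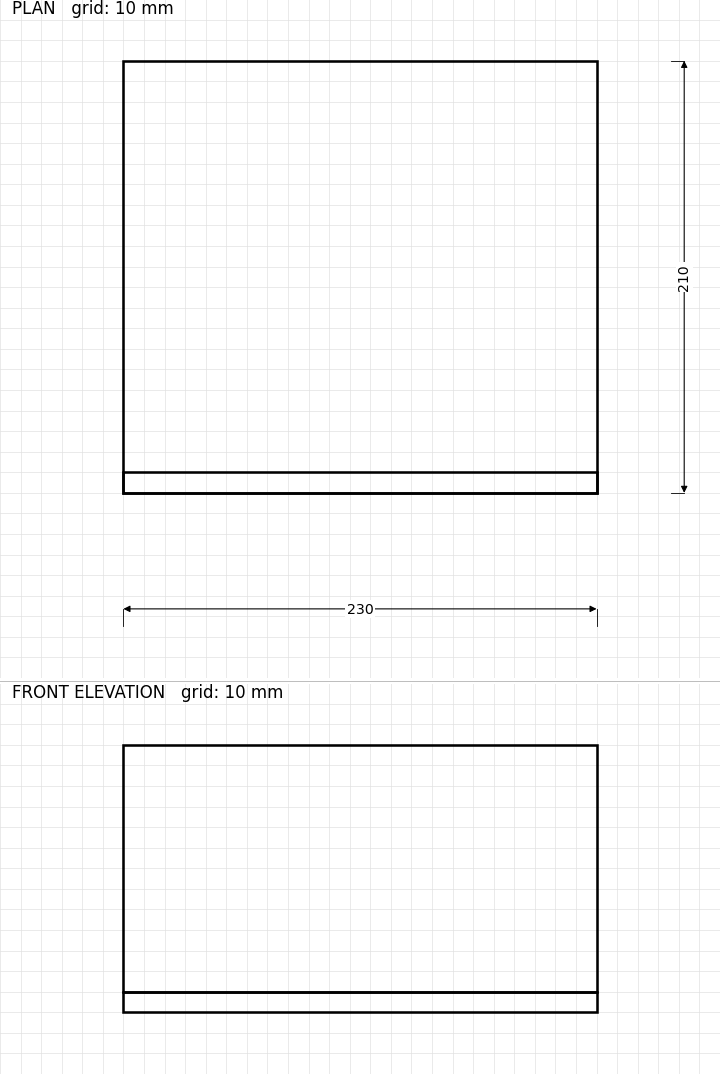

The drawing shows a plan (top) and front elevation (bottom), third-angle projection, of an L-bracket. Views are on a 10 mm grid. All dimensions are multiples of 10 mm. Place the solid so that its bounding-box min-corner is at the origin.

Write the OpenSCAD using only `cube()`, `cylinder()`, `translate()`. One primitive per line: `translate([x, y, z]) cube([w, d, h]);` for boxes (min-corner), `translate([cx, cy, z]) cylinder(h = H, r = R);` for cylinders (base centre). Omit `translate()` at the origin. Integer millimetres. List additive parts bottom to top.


cube([230, 210, 10]);
translate([0, 0, 10]) cube([230, 10, 120]);


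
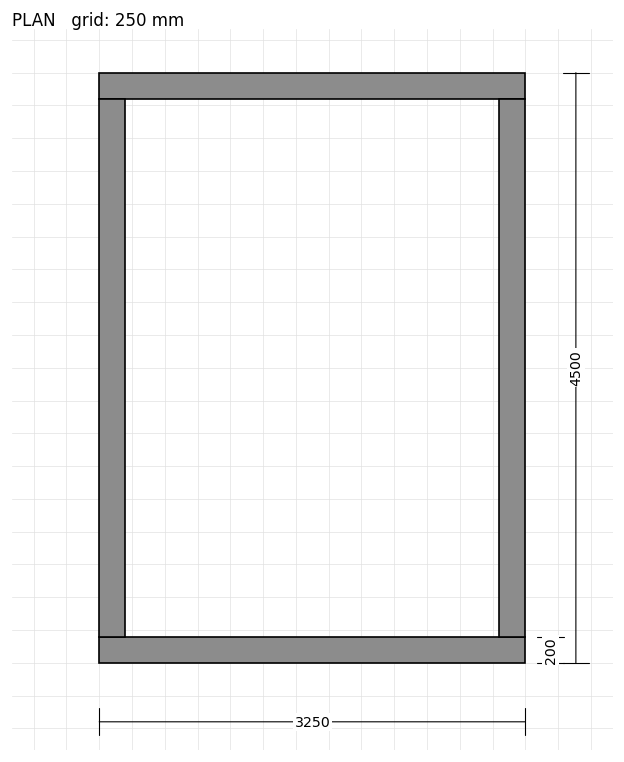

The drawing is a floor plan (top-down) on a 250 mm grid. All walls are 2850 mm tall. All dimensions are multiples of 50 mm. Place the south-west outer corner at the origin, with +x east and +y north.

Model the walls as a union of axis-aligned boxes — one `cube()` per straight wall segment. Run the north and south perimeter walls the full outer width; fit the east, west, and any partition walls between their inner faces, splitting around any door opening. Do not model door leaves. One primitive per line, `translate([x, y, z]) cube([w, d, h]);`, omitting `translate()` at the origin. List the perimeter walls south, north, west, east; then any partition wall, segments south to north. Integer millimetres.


cube([3250, 200, 2850]);
translate([0, 4300, 0]) cube([3250, 200, 2850]);
translate([0, 200, 0]) cube([200, 4100, 2850]);
translate([3050, 200, 0]) cube([200, 4100, 2850]);
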